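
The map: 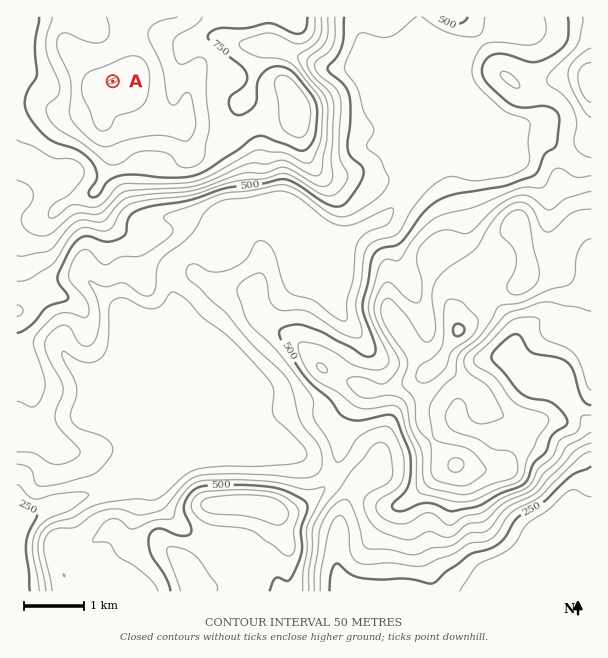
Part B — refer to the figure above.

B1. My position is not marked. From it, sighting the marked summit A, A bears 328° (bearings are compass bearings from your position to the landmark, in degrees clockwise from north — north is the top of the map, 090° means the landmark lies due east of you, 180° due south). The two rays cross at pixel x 177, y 184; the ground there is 700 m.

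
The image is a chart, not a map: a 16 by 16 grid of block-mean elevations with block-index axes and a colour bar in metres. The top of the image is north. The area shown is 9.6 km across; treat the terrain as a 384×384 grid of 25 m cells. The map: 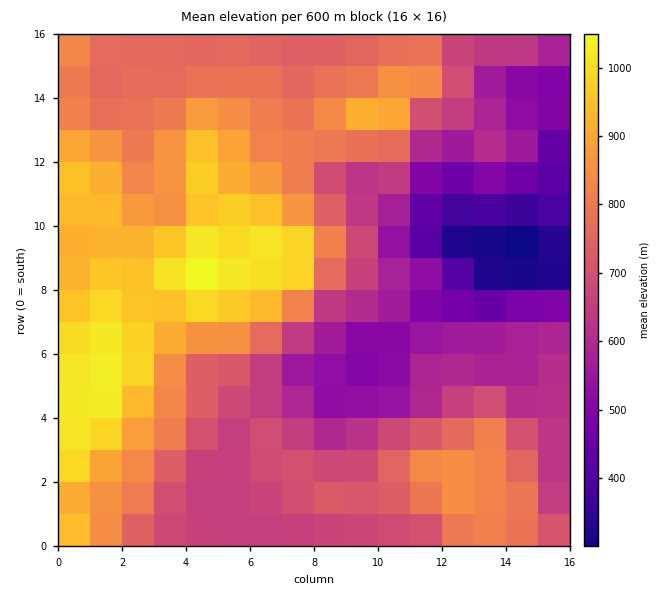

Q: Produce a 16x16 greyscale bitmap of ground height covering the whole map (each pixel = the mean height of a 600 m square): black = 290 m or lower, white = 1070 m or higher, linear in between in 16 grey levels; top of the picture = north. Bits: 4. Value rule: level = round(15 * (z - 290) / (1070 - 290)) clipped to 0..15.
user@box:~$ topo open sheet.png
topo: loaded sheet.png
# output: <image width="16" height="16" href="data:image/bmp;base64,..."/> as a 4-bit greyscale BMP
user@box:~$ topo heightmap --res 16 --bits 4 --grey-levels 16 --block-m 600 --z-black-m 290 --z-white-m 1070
<image width="16" height="16" href="data:image/bmp;base64,Qk32AAAAAAAAAHYAAAAoAAAAEAAAABAAAAABAAQAAAAAAIAAAAATCwAAEwsAABAAAAAAAAAAAAAAABEREQAiIiIAMzMzAERERABVVVUAZmZmAHd3dwCIiIgAmZmZAKqqqgC7u7sAzMzMAN3d3QDu7u4A////ANuYd3d3iKqoy6h3eIiKuqfcuXeIeJu6l+26h4dmiJqH7sqYdlVWeGbu25h1VEZmZu7cu5dURVVm3t3tynZUM0TN3v7tl2UhAczN7u2oUhABzLvd25dTIhLcq9y6h3Q0M8ur3KqpllZTqaq7qrzIdkSpmaqpqruFRKmZmZmZmXd2"/>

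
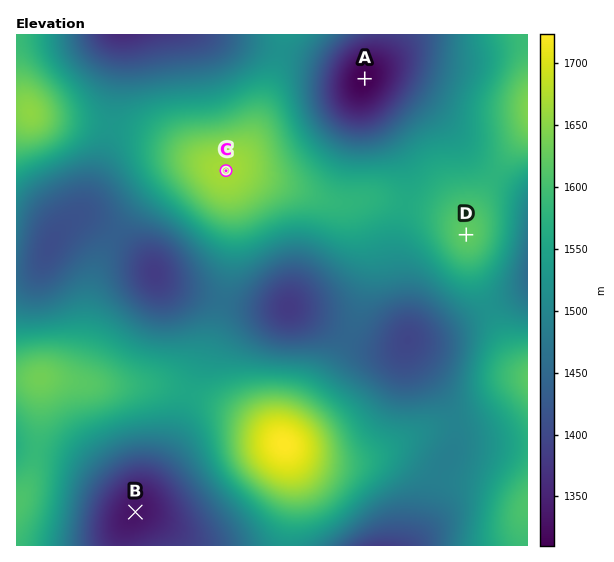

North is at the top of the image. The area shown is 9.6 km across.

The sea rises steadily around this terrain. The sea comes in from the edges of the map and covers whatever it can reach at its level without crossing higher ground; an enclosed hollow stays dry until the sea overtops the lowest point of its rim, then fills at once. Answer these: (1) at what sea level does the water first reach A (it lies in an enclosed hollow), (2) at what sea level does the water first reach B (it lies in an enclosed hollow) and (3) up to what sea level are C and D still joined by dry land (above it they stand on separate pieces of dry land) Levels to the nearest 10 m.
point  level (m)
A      1380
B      1360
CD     1560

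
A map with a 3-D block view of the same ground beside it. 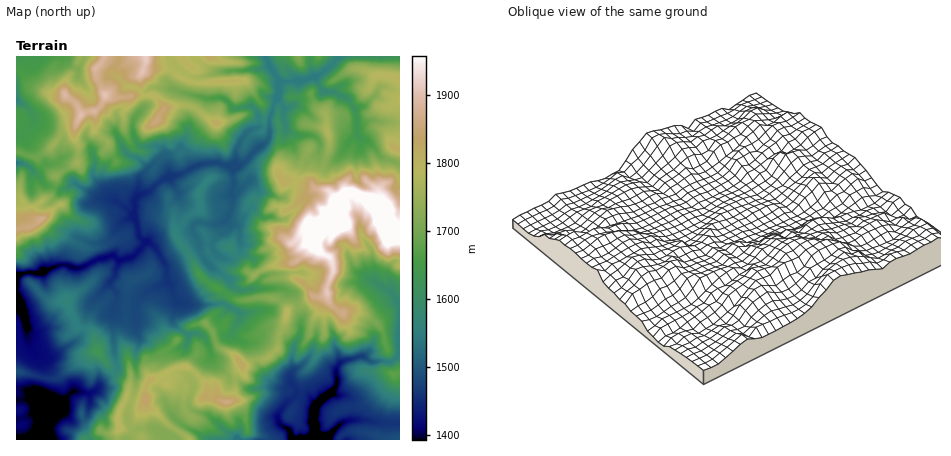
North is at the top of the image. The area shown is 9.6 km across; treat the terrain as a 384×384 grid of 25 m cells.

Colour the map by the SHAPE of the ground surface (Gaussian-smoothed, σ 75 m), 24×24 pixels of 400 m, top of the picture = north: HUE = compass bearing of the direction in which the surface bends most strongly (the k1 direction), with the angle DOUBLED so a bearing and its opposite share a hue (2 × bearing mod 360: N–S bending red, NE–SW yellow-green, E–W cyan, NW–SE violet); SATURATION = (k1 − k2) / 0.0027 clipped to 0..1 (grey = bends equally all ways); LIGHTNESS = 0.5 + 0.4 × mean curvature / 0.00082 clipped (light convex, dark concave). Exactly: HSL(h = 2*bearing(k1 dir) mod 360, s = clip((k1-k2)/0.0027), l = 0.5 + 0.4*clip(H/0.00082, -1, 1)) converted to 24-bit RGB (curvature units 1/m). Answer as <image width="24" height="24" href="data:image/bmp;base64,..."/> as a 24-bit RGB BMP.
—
<image width="24" height="24" href="data:image/bmp;base64,Qk32BgAAAAAAADYAAAAoAAAAGAAAABgAAAABABgAAAAAAMAGAAATCwAAEwsAAAAAAAAAAAAAkKB4WV+EVGiqU7vOr2LmfXLq6MSLTKxweElPVLh0t+k9nRtJUashaxkcx/+QMWqswDtQoS4dBQmVJuNJdrTYhJK1eoSdcXuYi6iAcmmDUn1geDVWG6l2kCKu99vGv1SXecauJ3Kttkxju3AvPBMdbcE1sOluJTI8NzB9w9StBQw/7NrYN6ebd4JAeWFPenFMmohoeGlweG1dOZpsf2ojIlRS98a6OlXN3NGQYzJeR4OW37Hst93z19X23cn3RlTJRXKOqp1ujSWcHHspsEhXhltujmt8nH96jY1JSV2xw4CiTU0yubhAECMfI9tEnSXo6YSXiJy0Z3WMTcWWw5zPkyAarZwHXFQlQmtdjVFln5FlRIm0nzWGh5JqdGSEvp6UmaDWYVuSilWd1ZbQt3l8X9y5DGeDJfzjpMVyoW7SzMTvMp1ySSYrw0x3+NPq1kWbL2IvGFU+0KZ8UHc4GaKetcPjDTTgI+7OknhlemR1Y1w8T6tpzZ/Qotu0EcfhGG2dy3iQxn1NHj8L0IWOJiu4xfvgdCNd04HU9tXjTQDaUpsTg60ygT8OFSwHmSM9E/+mrLRjfFh6nn+yXLVjV8VrtnCMPKVcTCxHY5BRddCZ2gCmWiwKk+xoTVIioWqFUm506aCNDj5t9ljx/yD91uu4orjUDsyzGoqzxDmEjmFiZYNYk8KHV6Vwa0pLf21mYWV1ZZhlUoBFH8vg38/8z3rbSkvCeHVDamKU6I2MIit3xExCgxqM3vHaaX+ofcLRazWdaC9Df7CRnKjBtsCTR15WlHeJb2+LaoSFhZh2emtlY15HIicMnnUN4gChkpv1RHHXVuGcvRjE0XukqfLDb7vOrZvPeFGAhkODgpfai9Xrr4yFo4i1yIm9SH1tn3CTjH95cIJoeGF9bzxvjMRy1vXyThN/eVwEg4kUazceGmGNXOHM/OzPDCcVaFA8b0BGgERAETgAGisIcJ8kRzcQk6sv1aXSTnuipYasqJWdZkx9Tzd/0PvWUhkyPSfD1uT102L7sDfZUNQRLSgR+euNPHXBWTM/YDk6tEM2p+SYXUWFSopuc5C1VctFQm4WcnUtMnA5rWludENrfdOKmDNGkVReNIU+hBxJmoQjqko+13mhlLXFsfrDUgtSqMFYkxqYRc8pz59tNpdMY7SkS4mBl5FUapevgoWsaVunZ0FEaXCpj8OJkFWMXZ+osnGoMyNBnUg7rt3lsIbT3s21yTMkFRNoABbkN1Ww1tn128ns99P4Km50R6Kow93rZGCsX4Rvh0aLenidebyKo2p4aJNNXHhXb1FrPGCnY/W2lnEIlkm81bfb0HC/3/LZEgQvk9mfTb9+Vr+N2UhW97H+aOe5MjAchldjlG5xTWSBhHyYi6x8gluJw7uVaGeIUFiBTJqQvlHstM3xFpZqo6c214mUvX5pPSt4pN66QHO0Tsoqpao1i5cL/wQ5dHgeV2RMiIlnTHZeRH5NpLmKYVGFzKuYWGxcTm9xXppmKwsZ1KYRPJpjT8G0fdvl8MHvUoTx0ZaJLiJ27HfBZxtV9NnXXwtSTPmSozlUYow0Lnw/datvPF42Po88e5Gww6nQUEiVgUiZWT+w3vHaToi0hs1mIEMk2c2OHDDfW3bBrkTZeqoAZ9W8S3Yx4bOCZhC9lNR6qubw7B64QaFtZFJ5p4B3VF0mTD0XNIImKoFgOYex8erajkKDeohGpLAyM3UlTTQnmU8mUykPxZdtTWCT4JTKzeFaOQ9HyfPGYAhm8mw5bF0cS3MuMEpgrXGNm8dyM7mUjVGsCygg19tmjkGTyzdy69WGMVxlVEFvaythz+rij8B7XGxycTZU+d/SHF+KdaQvzeggAAOi+NPwldbTIj9djVWG7/TXvFDIFkgwJUeNWN0pyFBoMVTL3u3AflifMyVoWL16kYdRvU2KYzY/enc4bNdhw6312WechbAtBi0br7Mn9NfqSDrcsfT0ytqnvACR/wC7DdZ9GmScXqI/tkKb1+bHlorNMw5Tyo+icaWnUyuLen3S2eHyvO7hLBEv9N/Vf5nf6XzsDPWfhnozajUWOiYOLSgI2HY9RLvBdORrECVxe6zerfCtSCwGLgcZ2ZyXJZNLoIp1TbqhV5B5R6VWxS1PrCBwbcdJdSlJ4IN5P6NHNi5th6bOcsTecbP7mK751tT3poLYaBNpODoMKkAB0JD7dzPhQa9CtZPahK/TfpFxWG9ca4BJgCkqJraM3oyIUmOPm6xovNiPRESOi65stFOf0Kg7XcQAaagAMAY2wmSs8M7Nek3WBmdDYNgVS/8wd5QUeGQd"/>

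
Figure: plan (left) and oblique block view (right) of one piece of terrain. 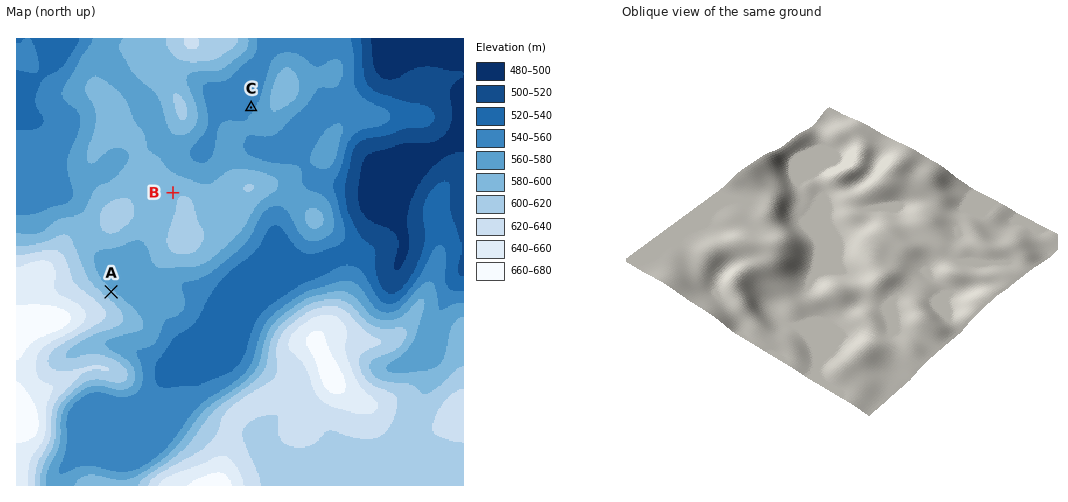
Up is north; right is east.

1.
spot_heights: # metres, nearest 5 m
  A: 585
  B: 595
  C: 555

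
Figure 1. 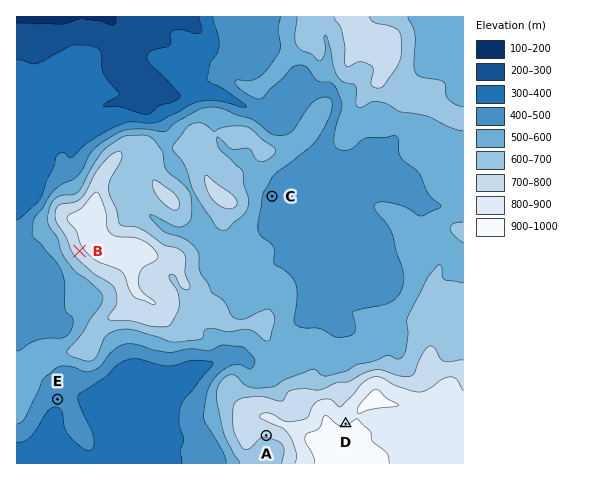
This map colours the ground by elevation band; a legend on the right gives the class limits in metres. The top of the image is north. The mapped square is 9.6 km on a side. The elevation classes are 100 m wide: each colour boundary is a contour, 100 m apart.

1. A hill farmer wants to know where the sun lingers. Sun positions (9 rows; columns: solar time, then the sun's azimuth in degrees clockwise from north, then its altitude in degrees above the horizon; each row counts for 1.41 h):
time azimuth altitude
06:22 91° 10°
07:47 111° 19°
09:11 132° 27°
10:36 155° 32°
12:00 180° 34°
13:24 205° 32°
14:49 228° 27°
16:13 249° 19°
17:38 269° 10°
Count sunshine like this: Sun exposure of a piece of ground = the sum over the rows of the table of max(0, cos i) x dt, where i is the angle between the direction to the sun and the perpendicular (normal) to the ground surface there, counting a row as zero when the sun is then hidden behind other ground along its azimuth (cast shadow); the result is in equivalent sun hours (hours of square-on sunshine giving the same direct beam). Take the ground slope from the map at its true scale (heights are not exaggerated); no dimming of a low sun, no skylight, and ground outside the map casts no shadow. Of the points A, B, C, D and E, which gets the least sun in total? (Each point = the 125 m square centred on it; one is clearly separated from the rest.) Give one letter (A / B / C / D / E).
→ D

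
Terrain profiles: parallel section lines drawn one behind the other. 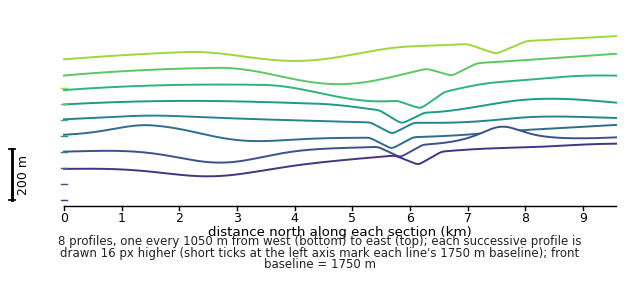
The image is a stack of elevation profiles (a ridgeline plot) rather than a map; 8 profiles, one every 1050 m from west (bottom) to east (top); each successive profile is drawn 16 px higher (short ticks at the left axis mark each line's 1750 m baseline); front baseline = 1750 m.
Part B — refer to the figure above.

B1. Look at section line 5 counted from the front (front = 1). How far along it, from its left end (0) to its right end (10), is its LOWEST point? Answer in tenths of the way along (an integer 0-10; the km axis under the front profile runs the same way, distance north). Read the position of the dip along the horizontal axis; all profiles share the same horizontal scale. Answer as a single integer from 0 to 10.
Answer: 6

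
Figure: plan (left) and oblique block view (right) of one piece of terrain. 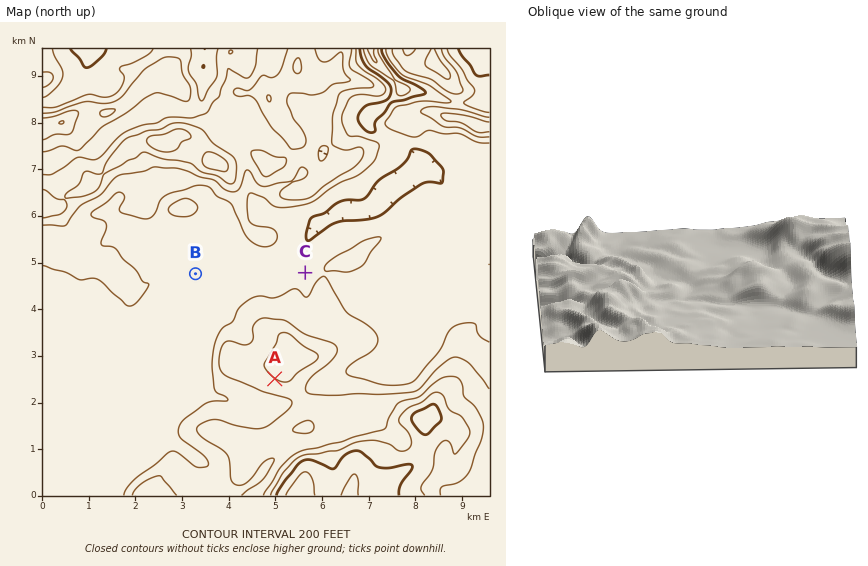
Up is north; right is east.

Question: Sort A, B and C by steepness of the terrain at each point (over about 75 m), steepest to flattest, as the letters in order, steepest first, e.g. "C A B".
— A C B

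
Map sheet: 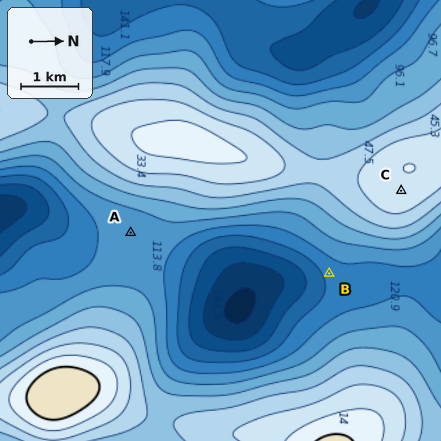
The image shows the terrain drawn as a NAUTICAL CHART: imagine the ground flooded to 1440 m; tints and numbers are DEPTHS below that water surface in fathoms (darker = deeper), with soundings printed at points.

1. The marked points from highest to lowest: C A B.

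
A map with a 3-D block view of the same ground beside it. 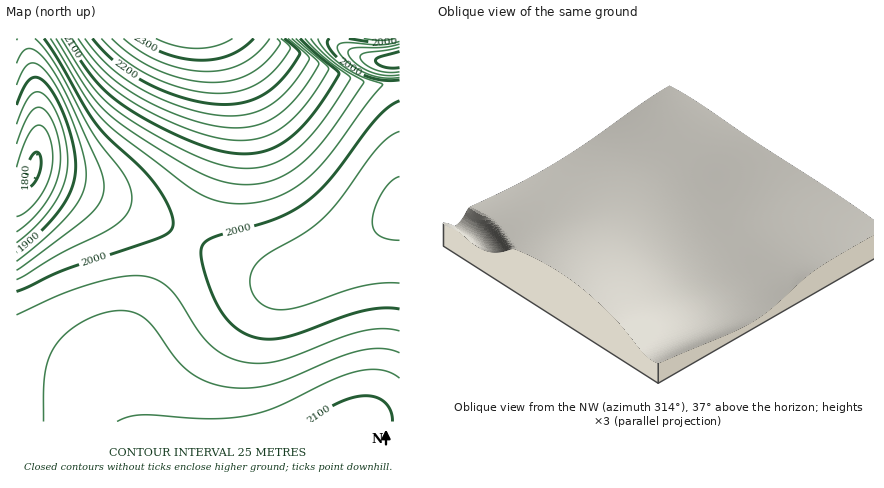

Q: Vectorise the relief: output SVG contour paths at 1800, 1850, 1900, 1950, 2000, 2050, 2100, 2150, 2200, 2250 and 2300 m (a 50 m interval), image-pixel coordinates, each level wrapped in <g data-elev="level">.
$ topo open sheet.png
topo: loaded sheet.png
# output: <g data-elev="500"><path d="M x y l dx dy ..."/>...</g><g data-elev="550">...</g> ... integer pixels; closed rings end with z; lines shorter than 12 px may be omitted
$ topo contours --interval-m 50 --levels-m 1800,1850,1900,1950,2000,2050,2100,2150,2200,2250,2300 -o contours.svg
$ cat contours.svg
<g data-elev="1800"><path d="M26 187l-1-7 3-15 4-10 6-3 3 8-1 13-6 11-4 3z"/></g><g data-elev="1850"><path d="M16 144l8-19 6-13 8-5 6 3 8 11 6 17 3 18-2 18-6 16-9 15-14 16-14 11"/></g><g data-elev="1900"><path d="M16 105l8-17 6-9 8-2 8 6 10 15 10 22 7 24 3 22-4 20-10 20-19 24-27 22"/><path d="M400 68l-16-1-7-3-2-4 5-3 20-6"/></g><g data-elev="1950"><path d="M400 240l-12-1-9-3-5-6-2-8 3-14 7-16 8-10 10-5"/><path d="M400 75l-16 0-16-4-13-9-5-4-2-6 1-2 5-2 30-1 16-3"/><path d="M16 63l6-11 8-4 8 5 12 12 16 29 31 68 5 14 2 10-3 14-11 14-74 56"/></g><g data-elev="2000"><path d="M400 309l-18-1-22 3-60 22-18 5-14 1-14-2-10-4-8-5-15-18-14-28-4-18-2-12 2-8 8-6 63-19 18-8 16-10 24-23 46-61 10-10 12-6"/><path d="M400 80l-12 1-12-2-22-9-12-8-10-10-5-8 3-6"/><path d="M44 38l14 21 26 47 12 18 14 15 33 31 15 18 12 22 3 14-3 8-10 6-94 31-50 22"/><path d="M349 38l31 4 20-3"/></g><g data-elev="2050"><path d="M400 353l-18-4-20 1-24 7-46 20-20 7-22 4-22-1-22-6-18-11-14-13-22-31-10-10-14-5-18 1-18 5-16 9-13 10-10 12-5 12-3 16-1 46"/><path d="M56 38l34 56 12 14 16 13 40 27 42 25 24 9 22 3 16-2 14-4 14-7 14-10 24-27 36-53-3-2-17-10-14-10-11-12-8-10"/></g><g data-elev="2100"><path d="M392 422l-2-11-5-9-9-5-10-1-13 2-14 4-15 8-16 12"/><path d="M67 38l17 28 14 17 14 13 18 14 32 18 34 15 26 8 22 3 14-1 12-3 12-6 10-8 22-24 24-37 1-1-2-4-37-32"/></g><g data-elev="2150"><path d="M78 38l14 20 14 14 16 13 18 13 26 12 26 10 22 6 22 2 22-3 18-9 18-16 18-24 6-10 1-4-27-24"/></g><g data-elev="2200"><path d="M92 38l26 26 14 11 18 10 18 8 20 6 20 4 16 2 18-2 14-5 14-8 12-11 18-25-4-6-12-10"/></g><g data-elev="2250"><path d="M112 38l22 19 24 13 28 9 26 3 24-3 20-9 12-10 10-13 2-5-3-4"/></g><g data-elev="2300"><path d="M137 38l15 9 16 7 16 5 18 1 14-1 14-4 12-7 12-10"/></g>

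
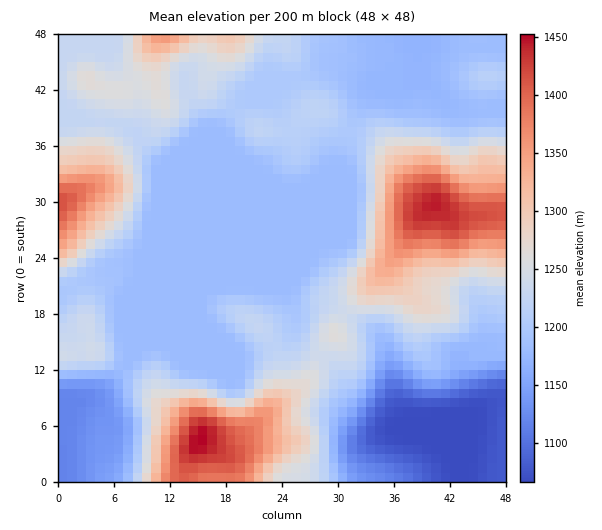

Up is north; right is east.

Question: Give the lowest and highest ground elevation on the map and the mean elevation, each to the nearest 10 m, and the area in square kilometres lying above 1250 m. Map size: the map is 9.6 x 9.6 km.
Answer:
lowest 1070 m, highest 1450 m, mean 1220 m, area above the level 24.4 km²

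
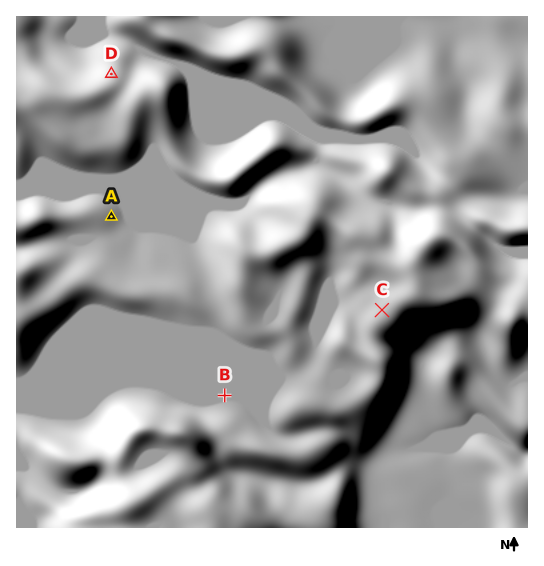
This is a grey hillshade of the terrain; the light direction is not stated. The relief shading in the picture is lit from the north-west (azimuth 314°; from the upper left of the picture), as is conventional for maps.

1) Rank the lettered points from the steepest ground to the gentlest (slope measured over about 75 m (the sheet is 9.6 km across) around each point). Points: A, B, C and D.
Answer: D C A B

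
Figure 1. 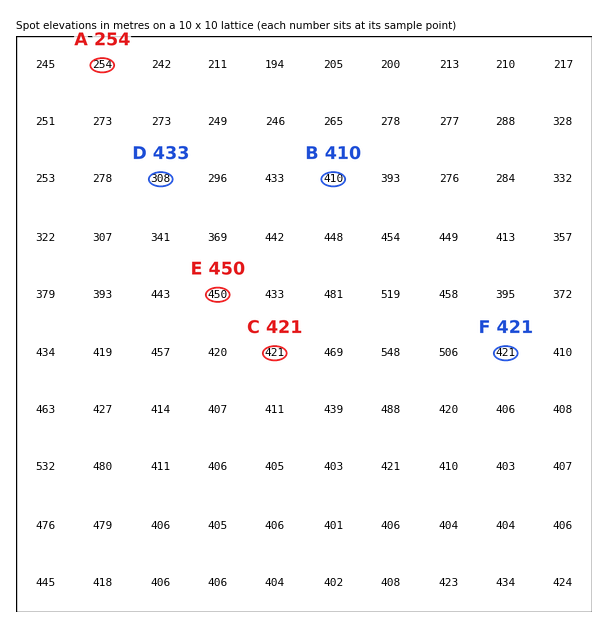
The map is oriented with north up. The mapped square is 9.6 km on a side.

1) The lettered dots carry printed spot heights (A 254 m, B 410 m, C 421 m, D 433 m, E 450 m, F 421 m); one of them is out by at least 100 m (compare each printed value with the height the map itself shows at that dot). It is D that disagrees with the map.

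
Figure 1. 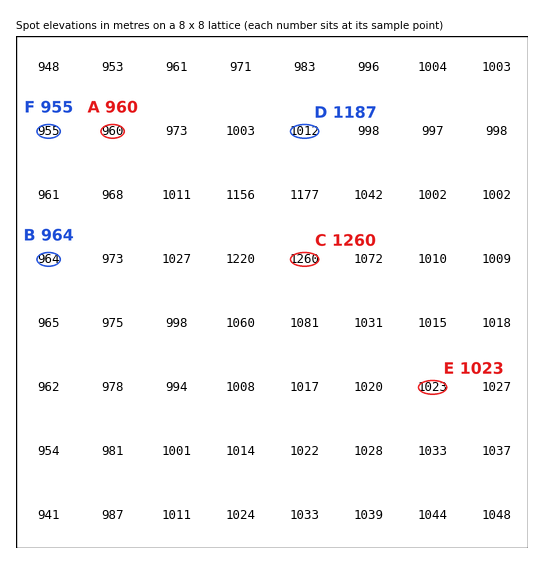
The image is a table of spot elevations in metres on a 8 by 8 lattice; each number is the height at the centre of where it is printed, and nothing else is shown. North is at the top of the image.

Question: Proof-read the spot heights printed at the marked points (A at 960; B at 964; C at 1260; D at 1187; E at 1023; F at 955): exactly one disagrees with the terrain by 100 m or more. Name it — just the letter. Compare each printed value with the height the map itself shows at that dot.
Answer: D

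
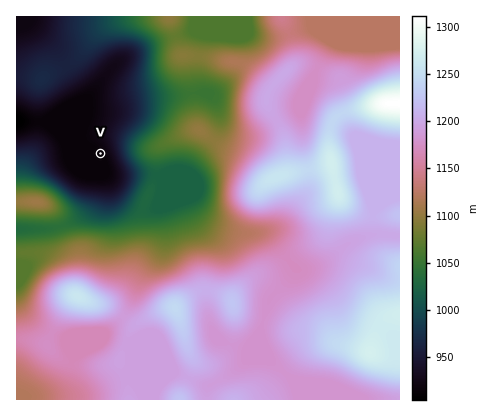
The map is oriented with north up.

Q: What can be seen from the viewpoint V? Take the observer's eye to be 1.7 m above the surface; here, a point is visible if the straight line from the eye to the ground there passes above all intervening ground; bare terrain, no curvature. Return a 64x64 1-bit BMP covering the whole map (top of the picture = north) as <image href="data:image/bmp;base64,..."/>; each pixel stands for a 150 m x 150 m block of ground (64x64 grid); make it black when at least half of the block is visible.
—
<image width="64" height="64" href="data:image/bmp;base64,Qk0+AgAAAAAAAD4AAAAoAAAAQAAAAEAAAAABAAEAAAAAAAACAAATCwAAEwsAAAIAAAAAAAAA////AAAAAAAAAAAAAAAAAAAAAAAAAAAAAAAAAAAAAAAAAAAAAAAAAAAAAAAAAAAAAAAAAAAAAAAAAAAAAAAAAAAAAAAAAAAAAAAAAAAAAAAAAAAAAAAAAAAAAAAAAAAAAAAAAAAAAAAAAAAAAAAAAAAAAAAAAAAAAAAAAAAAAAAAAAAAAAAAAAAAAcAAAAAAAA+B4AAAAAAAP4DwAAAAAAf/gPwAAAAAB/+AfAAAAAAB/4AAAAAAAAADwAAAAAAAAAHgAAAAAAAAAfAAAAAAAAAB+AAAAAAAAP/8AAAAAAAAf/wAAAAAAAA/+AAAAAAAAD/wAAAAAAAAH+AAAAAAAAD/8AAAAAAAA//wAAAAAAAP//gAAAAAAD//+AAAAAAAf//8AAAAAAB///wAAAAAAH///AAAAAAAf//4AAAAAAA///gAAAAAAD//+AAAAAAAH//4AAAAAAAf//AAAAAAAA//4AAAAAAAD+AAAAAAAAAPwAAAAAAAAA+AAAAAAAAAHwAAAAAAAAA/AAAAAAAAAP8AAAAAAAAAv4AAAAAAAAAfwAAAAAAAAA/gAAAAAAAAA+AAAAAAAAAA8AHgAAAAAAB4AeAAAAAAADgBwAAAAAAAHAGAAAAAAAAMAYAAAAAAAA4BgAAAAAAAB4eAAAAAAAAD/8AAAAAAAAH/wAAAAAAAAA8AAAAAAA=="/>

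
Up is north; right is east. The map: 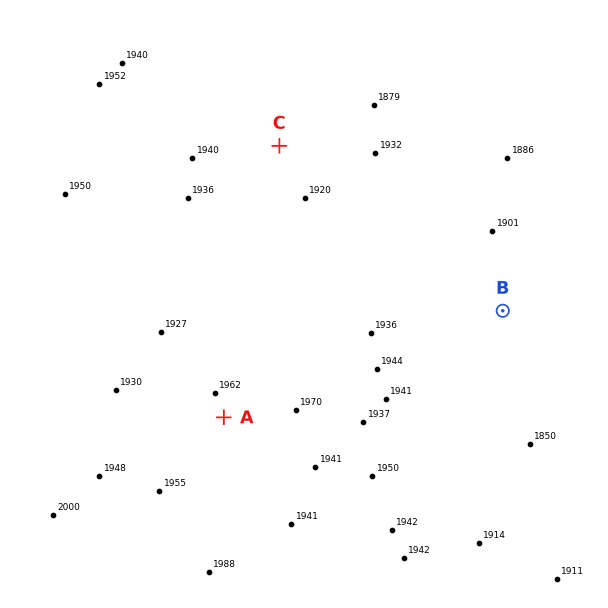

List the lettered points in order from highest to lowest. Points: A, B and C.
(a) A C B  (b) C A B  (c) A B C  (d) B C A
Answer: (a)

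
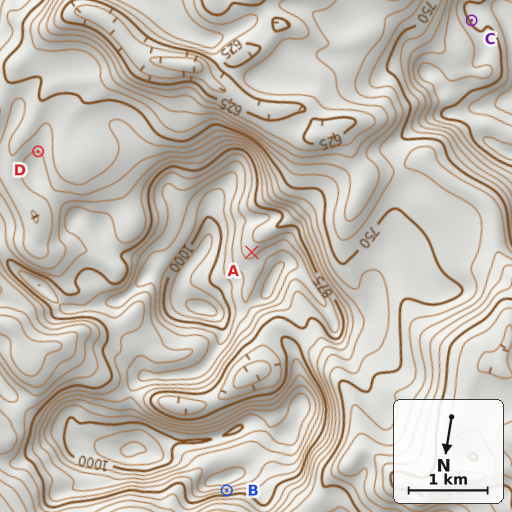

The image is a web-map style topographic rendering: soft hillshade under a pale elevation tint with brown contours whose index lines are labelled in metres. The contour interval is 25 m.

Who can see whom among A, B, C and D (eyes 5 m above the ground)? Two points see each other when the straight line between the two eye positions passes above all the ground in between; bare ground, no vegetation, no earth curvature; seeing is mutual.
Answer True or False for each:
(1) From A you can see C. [True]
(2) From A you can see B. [False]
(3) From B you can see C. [False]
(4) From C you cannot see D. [False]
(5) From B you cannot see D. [True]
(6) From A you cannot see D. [True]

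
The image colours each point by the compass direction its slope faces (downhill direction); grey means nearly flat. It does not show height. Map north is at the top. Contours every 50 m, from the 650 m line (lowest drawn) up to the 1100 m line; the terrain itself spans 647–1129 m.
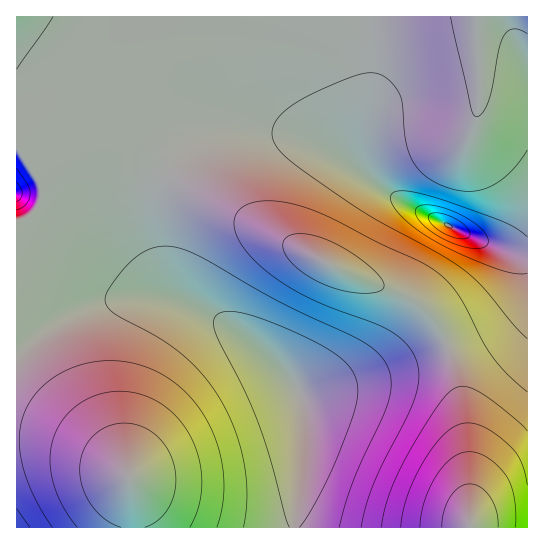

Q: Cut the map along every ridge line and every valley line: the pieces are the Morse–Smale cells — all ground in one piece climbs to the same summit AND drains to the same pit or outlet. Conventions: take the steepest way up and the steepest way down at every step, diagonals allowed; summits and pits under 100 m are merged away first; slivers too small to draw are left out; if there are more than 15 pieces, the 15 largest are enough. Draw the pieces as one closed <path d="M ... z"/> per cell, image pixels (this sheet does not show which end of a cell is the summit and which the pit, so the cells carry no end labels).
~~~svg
<path d="M527 16l-158 1 2 77-10 48 0 17 6 14 8 10-20-18-33-20-37-13-26-4-28 1-18 6-23 13-13 13-8 12 66 40 64 36 48 24 63 26 21 18 18 34 12 44 7 55 2 78 58-1z"/><path d="M17 109l-1 37 20 29 4 8 1 12-6 16-9 8-10 3 0 216 22 2 28 7 33 12 28 16 5 19 2 34 160 0 11-86 0-25-4-22-10-17-33-31-33-24-46-26-7-8-13-34-4-26 4-32 10-23-27-17-44-21-48-17z"/><path d="M170 173l-6 9-5 15-4 32 4 26 13 34 7 8 46 26 33 24 33 31 10 17 4 22 0 25-10 85 174 1 0-57-8-76-12-44-18-34-21-18-63-26-48-24z"/><path d="M369 16l-352 0-1 93 82 27 44 21 27 16 8-12 22-20 26-10 34-3 26 4 37 13 21 12 27 20-9-18 0-17 10-48z"/><path d="M29 439l-13 0 1 89 116-1-1-33-5-19-9-7-32-15-29-9z"/><path d="M17 147l-1 74 3 0 16-10 5-9 1-13-5-14z"/>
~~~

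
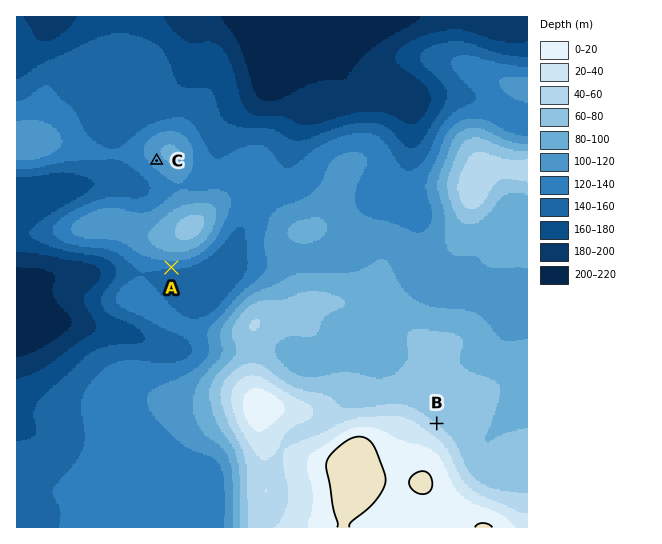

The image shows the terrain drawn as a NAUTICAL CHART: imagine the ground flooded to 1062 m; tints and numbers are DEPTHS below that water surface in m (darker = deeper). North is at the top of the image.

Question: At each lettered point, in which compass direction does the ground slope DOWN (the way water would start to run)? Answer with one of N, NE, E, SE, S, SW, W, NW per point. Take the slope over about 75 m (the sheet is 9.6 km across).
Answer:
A S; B NE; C SW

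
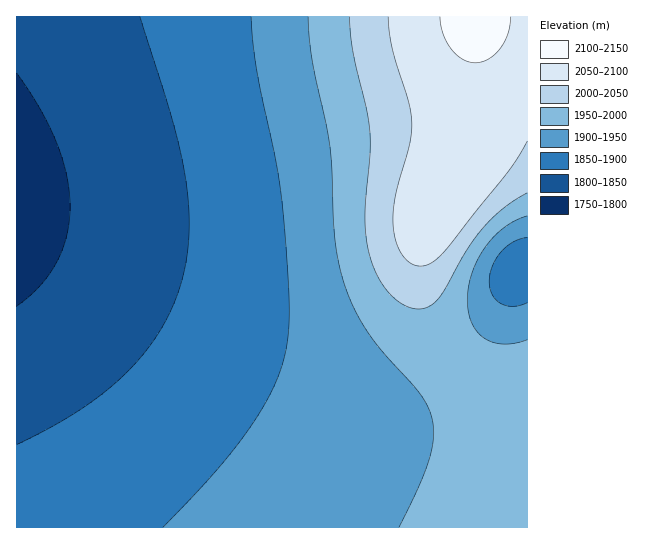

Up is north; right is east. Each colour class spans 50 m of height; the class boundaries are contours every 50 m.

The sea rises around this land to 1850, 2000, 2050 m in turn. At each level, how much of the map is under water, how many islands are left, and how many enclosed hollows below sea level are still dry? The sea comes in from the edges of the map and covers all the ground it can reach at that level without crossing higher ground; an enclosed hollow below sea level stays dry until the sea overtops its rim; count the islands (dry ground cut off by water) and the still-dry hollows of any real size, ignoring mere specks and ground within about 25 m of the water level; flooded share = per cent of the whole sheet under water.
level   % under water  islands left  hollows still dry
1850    23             0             0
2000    85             0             0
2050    90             0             0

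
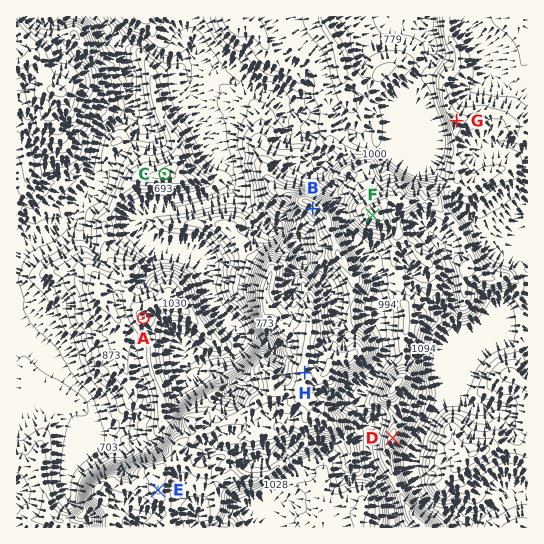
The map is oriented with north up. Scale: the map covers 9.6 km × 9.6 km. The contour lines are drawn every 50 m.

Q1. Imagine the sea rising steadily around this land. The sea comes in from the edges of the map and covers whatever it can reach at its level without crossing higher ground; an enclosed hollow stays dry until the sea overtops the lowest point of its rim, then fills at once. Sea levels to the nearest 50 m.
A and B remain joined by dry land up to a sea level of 1000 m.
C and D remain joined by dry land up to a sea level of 800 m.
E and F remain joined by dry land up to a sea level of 1100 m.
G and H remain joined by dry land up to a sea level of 950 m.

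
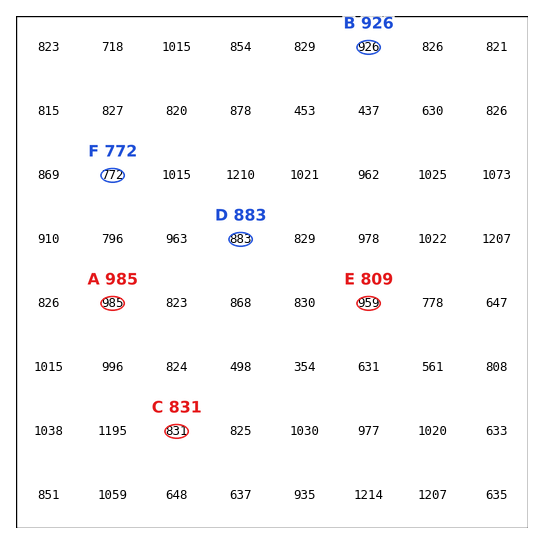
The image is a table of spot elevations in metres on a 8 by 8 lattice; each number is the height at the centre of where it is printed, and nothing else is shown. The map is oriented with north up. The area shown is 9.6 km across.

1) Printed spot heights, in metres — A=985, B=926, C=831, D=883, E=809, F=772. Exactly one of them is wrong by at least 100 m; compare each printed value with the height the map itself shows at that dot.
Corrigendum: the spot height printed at E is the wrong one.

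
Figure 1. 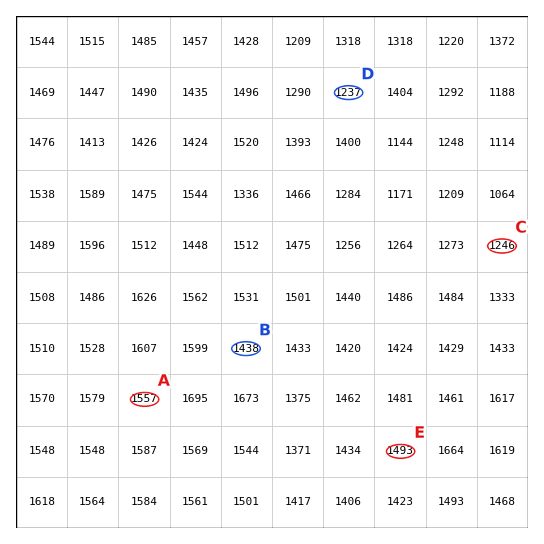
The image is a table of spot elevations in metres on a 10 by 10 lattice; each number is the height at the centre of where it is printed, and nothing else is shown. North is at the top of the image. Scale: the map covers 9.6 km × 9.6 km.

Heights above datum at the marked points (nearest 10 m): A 1560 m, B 1440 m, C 1250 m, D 1240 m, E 1490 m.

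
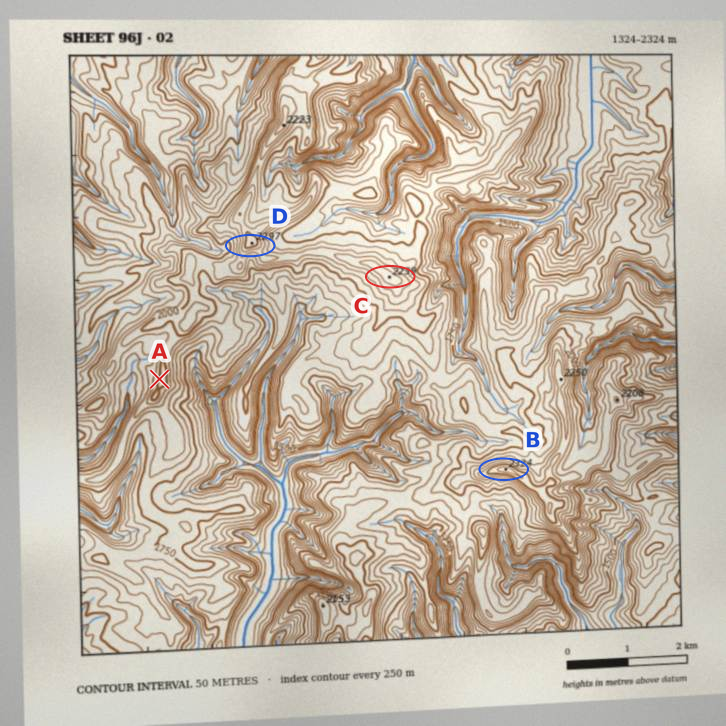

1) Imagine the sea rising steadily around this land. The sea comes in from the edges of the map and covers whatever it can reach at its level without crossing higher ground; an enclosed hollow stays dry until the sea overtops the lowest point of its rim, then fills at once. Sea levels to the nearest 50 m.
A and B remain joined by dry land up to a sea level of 1900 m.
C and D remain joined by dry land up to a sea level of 2100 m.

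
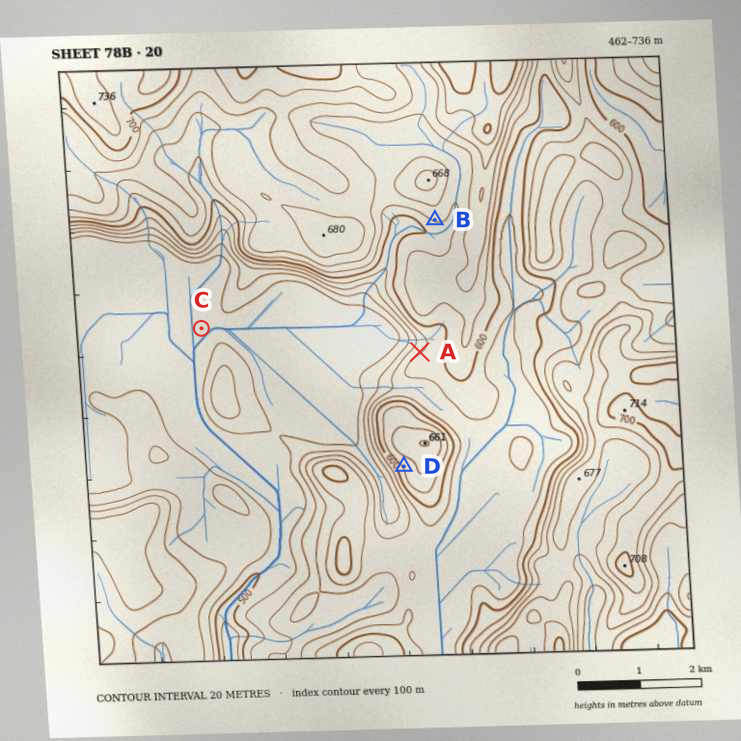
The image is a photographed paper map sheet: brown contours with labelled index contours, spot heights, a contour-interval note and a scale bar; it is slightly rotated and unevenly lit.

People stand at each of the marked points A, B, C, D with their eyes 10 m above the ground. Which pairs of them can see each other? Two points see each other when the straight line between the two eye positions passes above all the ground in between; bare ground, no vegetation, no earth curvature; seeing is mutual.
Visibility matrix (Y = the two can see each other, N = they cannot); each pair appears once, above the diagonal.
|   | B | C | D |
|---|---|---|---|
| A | N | Y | N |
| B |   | N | N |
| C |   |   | Y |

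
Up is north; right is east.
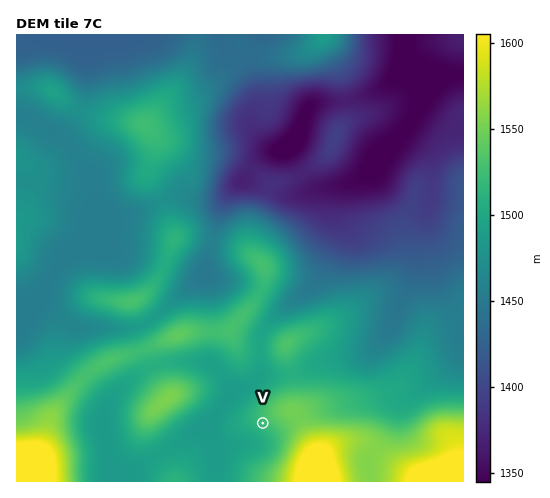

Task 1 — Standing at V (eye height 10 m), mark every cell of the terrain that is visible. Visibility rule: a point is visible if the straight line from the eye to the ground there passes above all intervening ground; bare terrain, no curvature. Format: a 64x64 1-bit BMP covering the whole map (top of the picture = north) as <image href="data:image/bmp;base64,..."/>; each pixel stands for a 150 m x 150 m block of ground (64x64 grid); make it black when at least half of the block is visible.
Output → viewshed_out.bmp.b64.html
<image width="64" height="64" href="data:image/bmp;base64,Qk0+AgAAAAAAAD4AAAAoAAAAQAAAAEAAAAABAAEAAAAAAAACAAATCwAAEwsAAAIAAAAAAAAA////AAAAAAAf/wP//8AAAB//h///wAAAP//////AAAA/8H///8AAAD/gP///4AAAP8A////gAAAfgD///+AAAA8AH///4AAABgAf//8AAAAEAB///gAAAAAAD/+IAAAAAAAH/wAAAAAAAAP/AAAAAAAAAf+AAAAAAAAA/4AAAAAAAAB/wAAAAAAAAP/AAAAAAAAH/+AAAAAAAD///AAAAAAAD//+AAAAAAAD/+AAAAAAAAD/4AAAAAAAAAHwAAAAAAAAAPAAAAAAAAAAcAAAAAAAAAAwAAAAAAAAABgAAAAAAAAAGAAAAAAAAAAcAAAAAAAAADwAAAAAAAAAPAAAAAAAAABgAAAAAAAAAAAAAAAAAAAAAAAAAAAAAAAAAAAAAAAAAAAAAAAAAAAAAAAAAAAAAAAAAAAAAAAAAAAAAAAAAAAAAAAAAAAAAAAAAAAAAAAAAAAAAAAAAAAAAAAAAAAAAAAAAAAAAAAAAAAAAAAAAAAAAAAAAAAAAAAAAAAAAAAAAAAAAAAAAAAAAAAAAAAAAAAAAAAAAABgAAAAAAAAAAAAAAAAAAAAAAAAAAAAAAAAAAAAAAAAAAAAAAAAAAAAAAAAAAAAAAAAAAAAAAAAAAAAAAAAAAAAAAAAAAAAAAAAAAAAAAAAAAAAAAAAAAAAAAAAYAAAAAAAAABwAAAAAAAAADAAAA=="/>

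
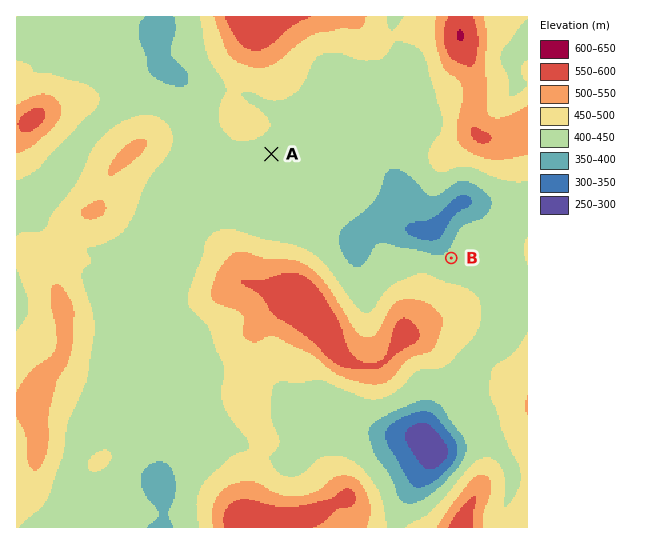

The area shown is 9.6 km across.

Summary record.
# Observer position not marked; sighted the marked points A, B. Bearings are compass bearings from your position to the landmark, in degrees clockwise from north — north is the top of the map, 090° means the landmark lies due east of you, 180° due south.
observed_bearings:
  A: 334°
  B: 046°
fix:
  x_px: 363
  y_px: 343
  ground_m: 510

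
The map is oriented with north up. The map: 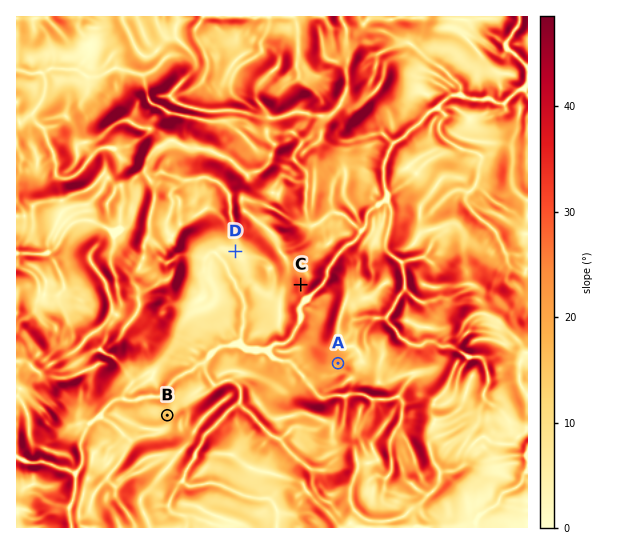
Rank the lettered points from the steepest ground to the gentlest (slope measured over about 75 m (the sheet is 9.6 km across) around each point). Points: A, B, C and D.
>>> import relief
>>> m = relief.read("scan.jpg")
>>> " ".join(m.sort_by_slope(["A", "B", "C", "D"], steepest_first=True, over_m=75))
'C A B D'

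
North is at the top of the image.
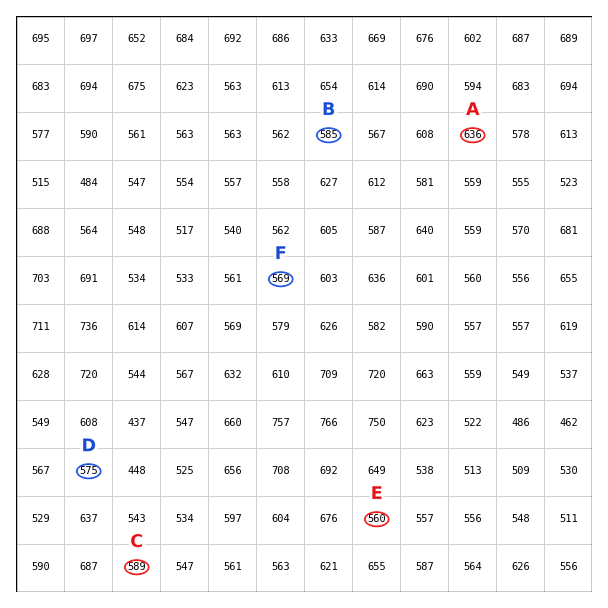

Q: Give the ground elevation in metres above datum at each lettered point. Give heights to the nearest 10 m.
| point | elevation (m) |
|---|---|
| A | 640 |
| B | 580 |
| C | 590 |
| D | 580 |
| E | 560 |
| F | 570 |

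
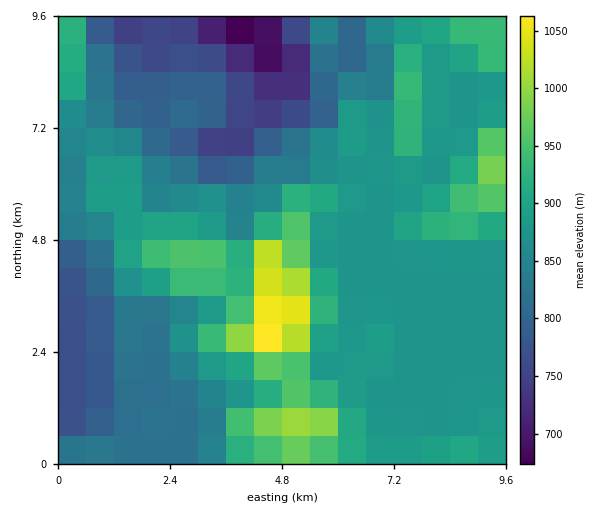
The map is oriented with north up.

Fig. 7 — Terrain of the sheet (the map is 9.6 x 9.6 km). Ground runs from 670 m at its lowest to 1080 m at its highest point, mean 860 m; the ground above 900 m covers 22.4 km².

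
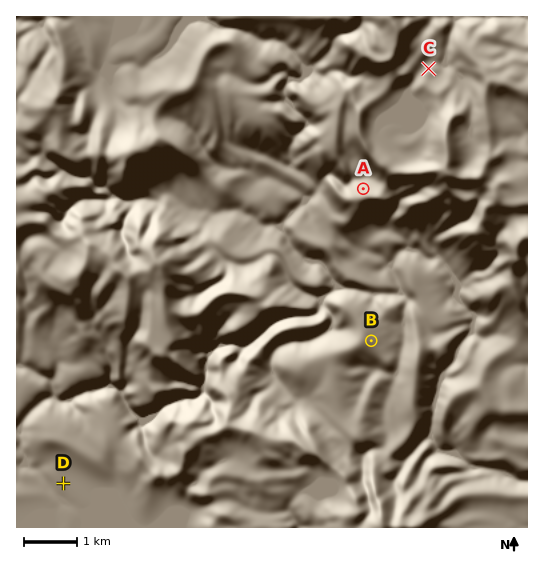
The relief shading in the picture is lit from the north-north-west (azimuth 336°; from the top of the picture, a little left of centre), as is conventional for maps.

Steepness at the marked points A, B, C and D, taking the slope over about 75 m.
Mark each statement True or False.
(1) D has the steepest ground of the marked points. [False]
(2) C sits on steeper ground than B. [False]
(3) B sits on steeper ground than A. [False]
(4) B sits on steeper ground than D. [True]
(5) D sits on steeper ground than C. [False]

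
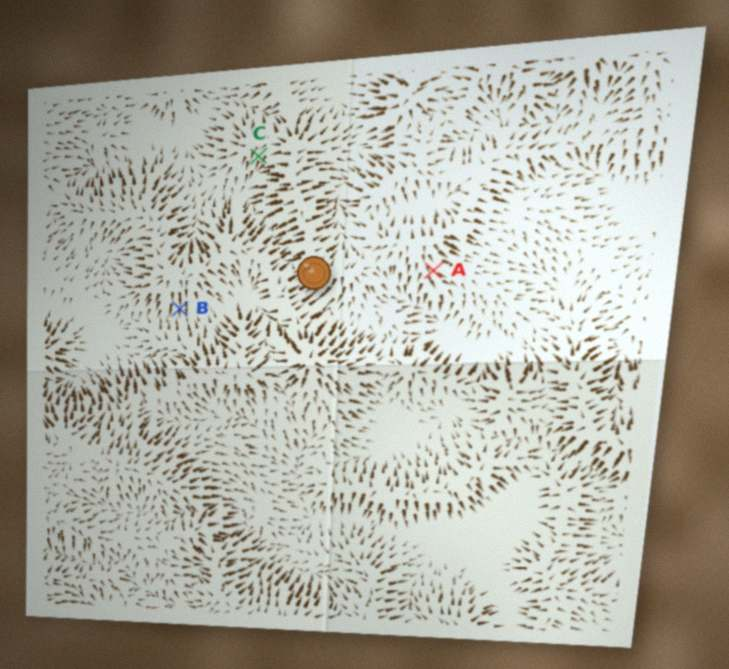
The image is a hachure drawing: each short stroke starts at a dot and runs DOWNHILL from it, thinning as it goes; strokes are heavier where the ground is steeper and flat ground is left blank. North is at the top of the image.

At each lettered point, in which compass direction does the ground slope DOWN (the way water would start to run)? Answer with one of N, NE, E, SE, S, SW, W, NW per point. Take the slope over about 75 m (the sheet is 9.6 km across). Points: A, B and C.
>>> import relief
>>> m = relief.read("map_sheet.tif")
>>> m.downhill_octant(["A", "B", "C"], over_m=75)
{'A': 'SE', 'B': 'S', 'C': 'S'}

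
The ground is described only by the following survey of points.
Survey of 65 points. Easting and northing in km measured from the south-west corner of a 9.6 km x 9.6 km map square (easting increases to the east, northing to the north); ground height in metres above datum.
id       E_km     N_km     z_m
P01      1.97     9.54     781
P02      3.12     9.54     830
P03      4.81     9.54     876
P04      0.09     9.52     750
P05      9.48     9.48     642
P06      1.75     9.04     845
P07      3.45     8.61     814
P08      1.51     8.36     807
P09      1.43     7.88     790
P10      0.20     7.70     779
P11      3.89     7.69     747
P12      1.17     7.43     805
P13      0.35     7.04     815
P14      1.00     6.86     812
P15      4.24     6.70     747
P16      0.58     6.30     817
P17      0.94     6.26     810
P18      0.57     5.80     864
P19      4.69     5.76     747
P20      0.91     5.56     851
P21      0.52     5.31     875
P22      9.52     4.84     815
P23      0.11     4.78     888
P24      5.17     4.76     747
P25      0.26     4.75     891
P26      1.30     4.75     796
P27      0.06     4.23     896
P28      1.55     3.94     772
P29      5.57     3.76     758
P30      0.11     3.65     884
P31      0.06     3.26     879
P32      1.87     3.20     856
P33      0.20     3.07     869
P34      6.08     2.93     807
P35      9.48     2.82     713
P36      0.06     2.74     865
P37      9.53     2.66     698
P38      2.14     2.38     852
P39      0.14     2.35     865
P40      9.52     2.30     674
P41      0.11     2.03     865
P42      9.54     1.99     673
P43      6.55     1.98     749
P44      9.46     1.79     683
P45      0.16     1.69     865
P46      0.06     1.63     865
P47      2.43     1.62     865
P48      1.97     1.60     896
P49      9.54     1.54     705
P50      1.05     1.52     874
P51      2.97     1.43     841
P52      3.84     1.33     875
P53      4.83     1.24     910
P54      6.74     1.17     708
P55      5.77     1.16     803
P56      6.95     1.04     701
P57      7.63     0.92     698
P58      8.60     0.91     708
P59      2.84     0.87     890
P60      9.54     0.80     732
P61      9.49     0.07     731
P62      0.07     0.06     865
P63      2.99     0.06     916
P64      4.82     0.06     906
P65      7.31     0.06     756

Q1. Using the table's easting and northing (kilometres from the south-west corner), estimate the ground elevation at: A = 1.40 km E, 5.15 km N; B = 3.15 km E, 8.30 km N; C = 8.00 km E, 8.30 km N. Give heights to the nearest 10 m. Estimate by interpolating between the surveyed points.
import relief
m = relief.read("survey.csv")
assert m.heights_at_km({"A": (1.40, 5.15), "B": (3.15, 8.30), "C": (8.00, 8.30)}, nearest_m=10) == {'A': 790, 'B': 810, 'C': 660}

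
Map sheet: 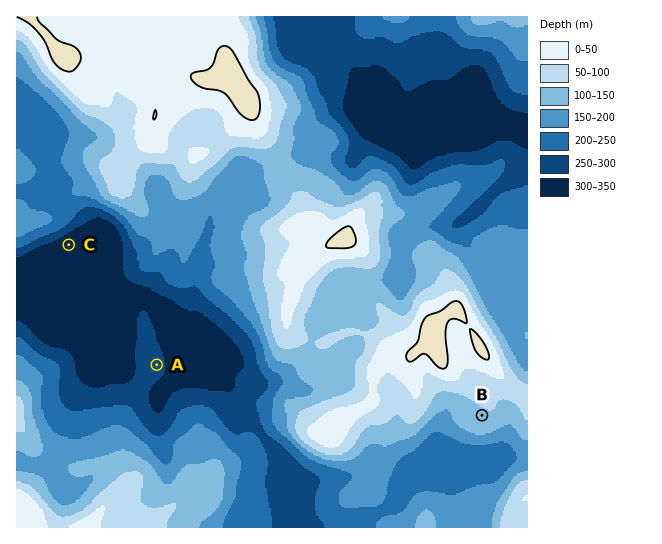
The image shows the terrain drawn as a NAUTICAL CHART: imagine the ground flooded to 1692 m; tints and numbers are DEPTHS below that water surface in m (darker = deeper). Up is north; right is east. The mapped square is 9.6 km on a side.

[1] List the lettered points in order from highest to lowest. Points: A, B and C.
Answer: B A C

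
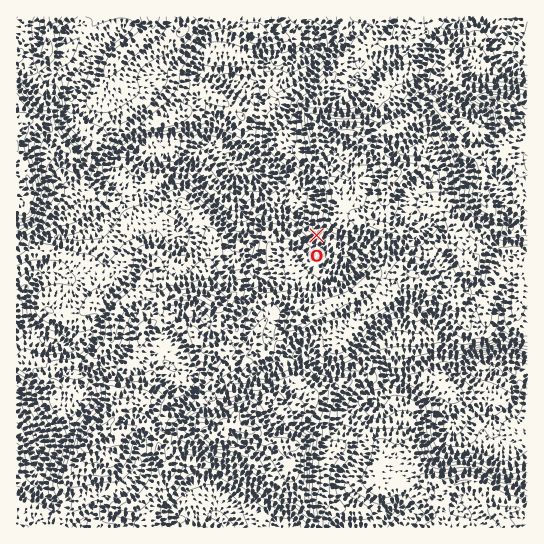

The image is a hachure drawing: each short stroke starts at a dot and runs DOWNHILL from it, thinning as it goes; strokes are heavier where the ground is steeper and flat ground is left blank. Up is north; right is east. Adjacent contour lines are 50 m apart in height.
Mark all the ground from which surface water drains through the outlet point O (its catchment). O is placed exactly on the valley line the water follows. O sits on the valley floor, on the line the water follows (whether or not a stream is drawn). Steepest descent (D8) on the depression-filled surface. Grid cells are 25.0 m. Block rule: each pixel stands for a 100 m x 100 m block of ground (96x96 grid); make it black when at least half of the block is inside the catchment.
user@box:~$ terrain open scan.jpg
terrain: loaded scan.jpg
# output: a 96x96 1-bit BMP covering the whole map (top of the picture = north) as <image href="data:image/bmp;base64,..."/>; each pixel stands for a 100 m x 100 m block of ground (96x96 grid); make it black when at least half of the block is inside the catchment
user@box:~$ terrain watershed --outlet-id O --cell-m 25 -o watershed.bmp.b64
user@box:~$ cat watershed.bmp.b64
<image width="96" height="96" href="data:image/bmp;base64,Qk2+BAAAAAAAAD4AAAAoAAAAYAAAAGAAAAABAAEAAAAAAIAEAAATCwAAEwsAAAIAAAAAAAAA////AAAAAAAAAAAAAAAAAAAAAAAAAAAAAAAAAAAAAAAAAAAAAAAAAAAAAAAAAAAAAAAAAAAAAAAAAAAAAAAAAAAAAAAAAAAAAAAAAAAAAAAAAAAAAAAAAAAAAAAAAAAAAAAAAAAAAAAAAAAAAAAAAAAAAAAAAAAAAAAAAAAAAAAAAAAAAAAAAAAAAAAAAAAAAAAAAAAAAAAAAAAAAAAAAAAAAAAAAAAAAAAAAAAAAAAAAAAAAAAAAAAAAAAAAAAAAAAAAAAAAAAAAAAAAAAAAAAAAAAAAAAAAAAAAAAAAAAAAAAAAAAAAAAAAAAAAAAAAAAAAAAAAAAAAAAAAAAAAAAAAAAAAAAAAAAAAAAAAAAAAAAAAAAAAAAAAAAAAAAAAAAAAAAAAAAAAAAAAAAAAAAAAAAAAAAAAAAAAAAAAAAAAAAAAAAAAAAAAAAAAAAAAAAAAAAAAAAAAAAAAAAAAAAAAAAAAAAAAAAAAAAAAAAAAAAAAAAAAAAAAAAAAAAAAAAAAAAAAAAAAAAAAAAAAAAAAAAAAAAAAAAAAAAAAAAAAAAAAAAAAAAAAAAAAAAAAAAAAAAAAAAAAAAAAAAAAAAAAAAAAAAAAAAAAAAAAAAAAAAAAAAAAAAAAAAAAAAAAAAAAAAAAAAAAAAAAAAGAAAAAAAAAAAAAAAHgAAAAAAAAAAAAAAP4AAAAAAAAAAAAAAH/AAAAAAAAAAAAAAH/wAAAAAAAAAAAAAH/4AAAAAAAAAAAAAH/8AAAAAAAAAAAAAP//4AAAAAAAAAAAAP///wAAAAAAAAAAAP///4AAAAAAAAAAAH///4GAAAAAAAAAAD///8GAAAAAAAAAAB///8OAAAAAAAAAAA////+AAAAAAAAAAAf////AAAAAAAAAAAf////wAAAAAAAAAAP////8AAAAAAAAAAH8f//8AAAAAAAAAADwf//8AAAAAAAAAABgf//4AAAAAAAAAAAAf//wAAAAAAAAAAAAf//gAAAAAAAAAAAAf//gAAAAAAAAAAAAP//gAAAAAAAAAAAAP//gAAAAAAAAAAAAP//wAAAAAAAAAAAAH//wAAAAAAAAAAAAP//wAAAAAAAAAAAAf//wAAAAAAAAAAAA///gAAAAAAAAAAAA///gAAAAAAAAAAAB//8AAAAAAAAAAAAD//4AAAAAAAAAAAAH//4AAAAAAAAAAAAD//wAAAAAAAAAAAAAB/wAAAAAAAAAAAAAA/gAAAAAAAAAAAAAAfAAAAAAAAAAAAAAAGAAAAAAAAAAAAAAAAAAAAAAAAAAAAAAAAAAAAAAAAAAAAAAAAAAAAAAAAAAAAAAAAAAAAAAAAAAAAAAAAAAAAAAAAAAAAAAAAAAAAAAAAAAAAAAAAAAAAAAAAAAAAAAAAAAAAAAAAAAAAAAAAAAAAAAAAAAAAAAAAAAAAAAAAAAAAAAAAAAAAAAAAAAAAAAAAAAAAAAAAAAAAAAAAAAAAAAAAAAAAAAAAAAAAAAAAAAAAAAAAAAAAAAAAAAAAAAAAAAAAAAAAAAAAAAAAAAA="/>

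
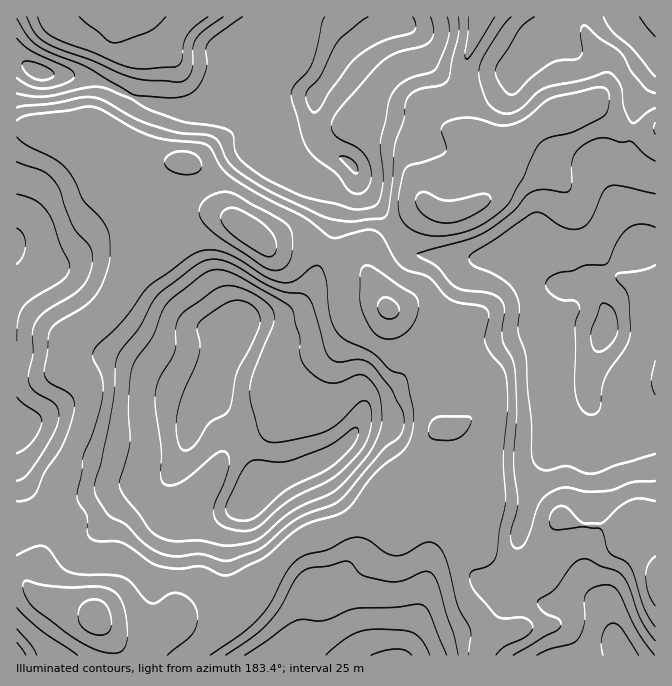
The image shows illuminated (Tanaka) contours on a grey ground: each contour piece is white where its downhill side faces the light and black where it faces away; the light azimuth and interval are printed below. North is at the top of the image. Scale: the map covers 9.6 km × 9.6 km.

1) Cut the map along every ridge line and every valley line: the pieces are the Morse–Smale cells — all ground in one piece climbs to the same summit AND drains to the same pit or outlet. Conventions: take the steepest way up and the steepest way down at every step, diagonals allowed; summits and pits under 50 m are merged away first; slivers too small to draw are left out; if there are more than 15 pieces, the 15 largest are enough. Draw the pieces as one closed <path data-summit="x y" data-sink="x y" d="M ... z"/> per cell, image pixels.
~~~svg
<path data-summit="255 492" data-sink="97 618" d="M328 251l-3 0-2 4-15 38-14 16-42 10-15 0-9 8-15 40-4 18-16 28-7 32-7 15-9 11-18 2-25-5-19-7-31-7-6 1-5 18-8 15-4 32-6 20-12 25-8 10 0 10 9 11 20 8 33 9 25 26 10 7 19 2 15-10 18-19 37 2 21-8 18-16 23-33 19-20 15-8 30-8 25-12 33 8 30-3 22 13 17-3 11-7 3-14 0-32-3-10-10-13-10-20-7-7 14-5 11-10 2-13-9-17-6-28-10-28-6-6-12-2-11-5-36-5-14-27-10-13z"/><path data-summit="605 328" data-sink="97 618" d="M594 104l-37 10-43 25-24 5-4 4-3 14 1 35-4 6-25 10-15 0-15-7-47 33-5 6-5 10 0 17 20 37 20 2 39 10 7 9 15 53 9 17 0 10-13 13-14 5 7 7 10 20 10 13 3 10 0 32-2 2 2 35 13 14 11 7 13-24 1-14 7-15 3-23 7-20 15-20 5-14 18-12 12-13 4-12 10 10 17 7 7 1 32-1 0-288-26 1-5-2z"/><path data-summit="315 97" data-sink="97 618" d="M480 16l-203 0-28 12-21 15 3 20 0 35 14 8 16 16 15 21 8 17 13 11 21-22 7-1 25 15 6 9-2 11-16 22-4 23-8 20 1 3 31 15 9 7 1-18 5-10 45-36 10-3 12 7 15 0 19-7 9-6 1-3-1-35 5-17-13-7-17-5-9-10-8-20 11 0 11-11 1-27 15-42z"/><path data-summit="255 492" data-sink="249 230" d="M212 213l-22 1-21 10-65 89-35 27-5 15 2 13 16 11 7 11-1 22-16 42 36 7 34 10 10 2 18-2 9-11 7-15 7-32 16-28 4-18 15-40 9-8 15 0 38-8 18-18 17-44-27-6-31 1-28-21-14-7z"/><path data-summit="17 243" data-sink="249 230" d="M27 128l-11 0 0 292 21 16 35 17 16-41 1-22-7-11-16-11-2-13 5-15 35-27 65-89 11-6 19-5 13 0 17 4-16-15-15-30-9-9-5-2-17 2-17 5-8 5-12 0-25-20-18-2-13-12-17-6z"/><path data-summit="397 655" data-sink="97 618" d="M370 516l-5 0-25 12-30 8-15 8-19 20-23 33-18 16-10 5-11 3-37-2-18 19-15 10-19-2-17-13 0 2 6 12 2 8 364 1 4-9-1-22-4-10-11-13-5-10-5-20 0-17 6-7 8-4 6-6 1-16-12 9-17 3-22-13-30 3-18-3z"/><path data-summit="620 17" data-sink="97 618" d="M655 16l-173 0-16 42-3 34-11 11-9 2 6 18 9 10 17 5 13 8 26-7 43-25 37-10 31 25 5 2 25-2z"/><path data-summit="315 97" data-sink="249 230" d="M132 96l-29 47 3 10 16 15 8 5 12 0 8-5 17-5 10-2 12 2 9 9 15 30 12 12 19 12 20 17 3 1 31-1 19 3 5 3 6-2 6-19 4-23 18-25 0-8-6-9-22-14-6-1-27 23-11-11-8-17-15-21-16-16-10-5-8 0-17 8-33 0-30-6z"/><path data-summit="605 328" data-sink="655 580" d="M590 401l-4 12-12 13-18 12-5 14-17 23-8 40-8 22 0 7-12 23 9 6 24 1 5-6 7-13 2-23 7-14 27 8 17 0 23 7 8 0 21 24 0-137-39-2-17-7z"/><path data-summit="619 655" data-sink="655 580" d="M562 518l-4 2-5 12-2 23-7 13-5 6-11 0-13-1-10-5-6 12 0 8 5 5 24 5 17 6 10 0 22-6 12 1 6 4 11 12 7 15 5 24 2 2 35 0 1-98-3-6-18-19-8 0-23-7-25-2z"/><path data-summit="619 655" data-sink="97 618" d="M478 536l-6 8-13 8-1 20 5 20 5 10 11 13 4 10 1 22-2 9 137-1-5-11-3-19-8-15-8-7-18-5-22 6-10 0-17-6-24-5-5-5 0-8 5-13-10-6-11-11-2-12z"/><path data-summit="315 97" data-sink="118 17" d="M275 16l-150 0-1 2 14 34 1 10-1 16-7 17 16 8 30 6 33 0 17-8 5 0-1-38-3-20 21-15 23-9z"/><path data-summit="38 72" data-sink="118 17" d="M124 16l-107 0-1 44 8 3 11 8 12 3 18 0 30 5 35 17 6-11 3-23-1-10z"/><path data-summit="38 72" data-sink="249 230" d="M20 61l-4 1 0 65 41 6 17 6 13 12 18 2-2-8 1-7 15-20 12-21-36-18-30-5-18 0-15-5z"/><path data-summit="17 243" data-sink="97 618" d="M17 421l-1 161 8 1 3 3 1-11 8-10 12-25 6-20 4-32 8-15 5-20-34-17z"/>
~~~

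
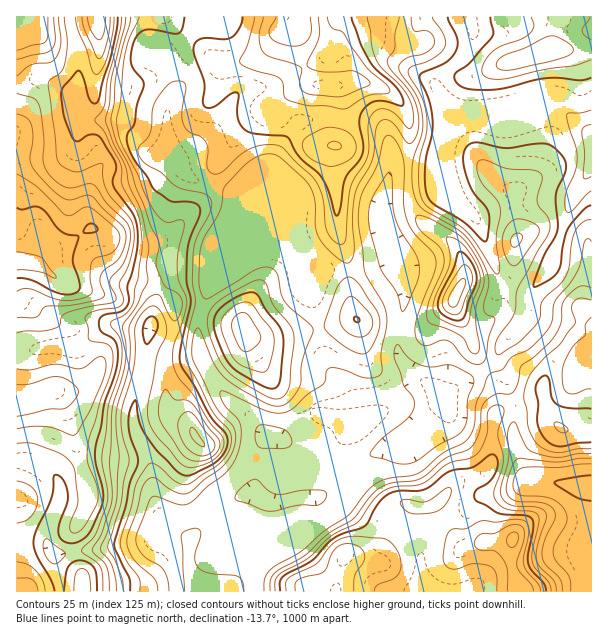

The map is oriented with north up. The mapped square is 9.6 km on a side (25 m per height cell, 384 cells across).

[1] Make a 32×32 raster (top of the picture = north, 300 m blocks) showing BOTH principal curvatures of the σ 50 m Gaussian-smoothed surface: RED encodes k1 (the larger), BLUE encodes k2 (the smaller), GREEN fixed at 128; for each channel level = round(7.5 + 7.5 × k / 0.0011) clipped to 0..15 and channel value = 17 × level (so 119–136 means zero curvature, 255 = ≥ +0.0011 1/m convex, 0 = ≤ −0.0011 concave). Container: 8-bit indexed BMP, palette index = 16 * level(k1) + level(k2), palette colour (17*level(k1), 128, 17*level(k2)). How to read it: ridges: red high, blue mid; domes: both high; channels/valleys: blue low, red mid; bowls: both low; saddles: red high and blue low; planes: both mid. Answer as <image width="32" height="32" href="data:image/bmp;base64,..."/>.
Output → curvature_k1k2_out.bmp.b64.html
<image width="32" height="32" href="data:image/bmp;base64,Qk02CAAAAAAAADYEAAAoAAAAIAAAACAAAAABAAgAAAAAAAAEAAATCwAAEwsAAAABAAAAAAAAAIAAABGAAAAigAAAM4AAAESAAABVgAAAZoAAAHeAAACIgAAAmYAAAKqAAAC7gAAAzIAAAN2AAADugAAA/4AAAACAEQARgBEAIoARADOAEQBEgBEAVYARAGaAEQB3gBEAiIARAJmAEQCqgBEAu4ARAMyAEQDdgBEA7oARAP+AEQAAgCIAEYAiACKAIgAzgCIARIAiAFWAIgBmgCIAd4AiAIiAIgCZgCIAqoAiALuAIgDMgCIA3YAiAO6AIgD/gCIAAIAzABGAMwAigDMAM4AzAESAMwBVgDMAZoAzAHeAMwCIgDMAmYAzAKqAMwC7gDMAzIAzAN2AMwDugDMA/4AzAACARAARgEQAIoBEADOARABEgEQAVYBEAGaARAB3gEQAiIBEAJmARACqgEQAu4BEAMyARADdgEQA7oBEAP+ARAAAgFUAEYBVACKAVQAzgFUARIBVAFWAVQBmgFUAd4BVAIiAVQCZgFUAqoBVALuAVQDMgFUA3YBVAO6AVQD/gFUAAIBmABGAZgAigGYAM4BmAESAZgBVgGYAZoBmAHeAZgCIgGYAmYBmAKqAZgC7gGYAzIBmAN2AZgDugGYA/4BmAACAdwARgHcAIoB3ADOAdwBEgHcAVYB3AGaAdwB3gHcAiIB3AJmAdwCqgHcAu4B3AMyAdwDdgHcA7oB3AP+AdwAAgIgAEYCIACKAiAAzgIgARICIAFWAiABmgIgAd4CIAIiAiACZgIgAqoCIALuAiADMgIgA3YCIAO6AiAD/gIgAAICZABGAmQAigJkAM4CZAESAmQBVgJkAZoCZAHeAmQCIgJkAmYCZAKqAmQC7gJkAzICZAN2AmQDugJkA/4CZAACAqgARgKoAIoCqADOAqgBEgKoAVYCqAGaAqgB3gKoAiICqAJmAqgCqgKoAu4CqAMyAqgDdgKoA7oCqAP+AqgAAgLsAEYC7ACKAuwAzgLsARIC7AFWAuwBmgLsAd4C7AIiAuwCZgLsAqoC7ALuAuwDMgLsA3YC7AO6AuwD/gLsAAIDMABGAzAAigMwAM4DMAESAzABVgMwAZoDMAHeAzACIgMwAmYDMAKqAzAC7gMwAzIDMAN2AzADugMwA/4DMAACA3QARgN0AIoDdADOA3QBEgN0AVYDdAGaA3QB3gN0AiIDdAJmA3QCqgN0Au4DdAMyA3QDdgN0A7oDdAP+A3QAAgO4AEYDuACKA7gAzgO4ARIDuAFWA7gBmgO4Ad4DuAIiA7gCZgO4AqoDuALuA7gDMgO4A3YDuAO6A7gD/gO4AAID/ABGA/wAigP8AM4D/AESA/wBVgP8AZoD/AHeA/wCIgP8AmYD/AKqA/wC7gP8AzID/AN2A/wDugP8A/4D/AMm3gemol6WnloaHd3eT1/q4l5d2hoZ3h4Z2dcj516SFpZWD6MindYWWhoeHh4ShlNXGqJaol4aXp3Z19aJShYa2cpPBkIJUdoeHh4iIh4ZygurqppeGd4aouLb5pWJ2d6eCt+q4hnR1doaHh4iHh3eCkbW0lod3hpaXpfr3k4aGqJaD19iWhXR1lYaHh4eHh3d0Yre4l6eXhoW1lObmpYaop3O3+qZ1cpa2dIZ3d4eHd3eFktjp1ceXhcNQcpOEdoaFdNbHlZaChtaTkoWHiIeIh4eFknJjuMjG+WJjgoJzdYaHxpaWppKGt/vUkoaHh4eHhoaHdnOUp5X4sbWmpoV2h4e3l5VxhZbJ+fihdnd3h4eYh3Z2h4R0leaBlrnZ14eGl6fHdXCopvm2hKN0hIWHh4iYl4eGh3V0+IKWuaiox6eXp8d1cKem5pVxgoXIlXWGhoaHmId2haXYtJbGdYaGuLmm+JeAlcfHgYGGuMmnloeGhpaGhnZ2dLdzqMh1hnaGlnbYyYCT54WAlbm3p3Z2doenp4SGh4W0o6am14aHdoWFdbfpkpL3g3CouaiYhnV2h7aFhKiGheqChHanx4d2lpenlLJyYfWikLm5uKiWlZWoyZWDt4OzxaVydXa3l6eWgoCBxKVg98SgucqXdoaGlcm5lYOk9fmClaeDhae4hITI6ff4taL21oCFt8Z2dnaGx4aGhYLH+ZSBtoKVp7iVx8iYhZOVlZamc3SEx5aGd4a1hnZ2dHP4+qDGlXJ1treXl4aVyKZ0hqdzdoaFloZ2hcaFdnZ1Y/XWgOeXcYXHhpiXppfbt5Omt2N2h4eHh4W314R2hJXV+JCR6siVksmGqIWX2bnIgZbYloSHd4eHhdi2c4aU+PeScYS2p8iQyIaolae3hqaChqjIlYaHd3Z057ZzdcbUYYN1hqaGpnGll6d1hsaElXSHdZSVdnd3dWTntnRz1pR1hZenmJiXlZGWdXZ2tvm0hIWGl7iGdXWEpra2loLWpHWFuKiHh5i4gpeHdnbY1nBkdod3p6d2dLfauMqocdW0dJa4h4eHh6iUqIeGleeSlZeFl4aHl6enpJantpVx1taChoZ2doaHp4OYl4Zz44KWdoWXmIaHmJh2hIOlhGP3xoKHh3d3h4eVloendYP5k4aHdYanh4aHlqanp6eV5vijg4aGhYV2dneXhZSWg/aBlaeWdZaXdoZ1lre4t/jmknB1p7e3lnV0hYaFlaaB96RydoaGqKimp4eWlHW3pYGTppSElcjo98e3p7fZtYD3tmFlhpaXd4Wmp6imhLeEl5a4yZV0hYWWyLeWh+iCkfm3oaaohnZ2dZa3uKeEpnWHlpSVdXaGloWWloY="/>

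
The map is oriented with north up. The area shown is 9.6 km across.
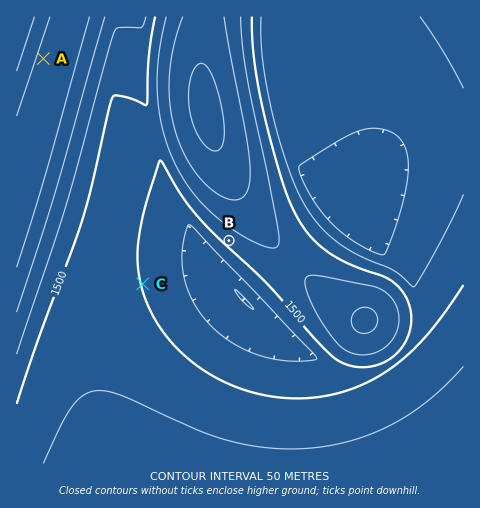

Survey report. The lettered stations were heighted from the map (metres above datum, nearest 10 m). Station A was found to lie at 1330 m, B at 1520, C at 1500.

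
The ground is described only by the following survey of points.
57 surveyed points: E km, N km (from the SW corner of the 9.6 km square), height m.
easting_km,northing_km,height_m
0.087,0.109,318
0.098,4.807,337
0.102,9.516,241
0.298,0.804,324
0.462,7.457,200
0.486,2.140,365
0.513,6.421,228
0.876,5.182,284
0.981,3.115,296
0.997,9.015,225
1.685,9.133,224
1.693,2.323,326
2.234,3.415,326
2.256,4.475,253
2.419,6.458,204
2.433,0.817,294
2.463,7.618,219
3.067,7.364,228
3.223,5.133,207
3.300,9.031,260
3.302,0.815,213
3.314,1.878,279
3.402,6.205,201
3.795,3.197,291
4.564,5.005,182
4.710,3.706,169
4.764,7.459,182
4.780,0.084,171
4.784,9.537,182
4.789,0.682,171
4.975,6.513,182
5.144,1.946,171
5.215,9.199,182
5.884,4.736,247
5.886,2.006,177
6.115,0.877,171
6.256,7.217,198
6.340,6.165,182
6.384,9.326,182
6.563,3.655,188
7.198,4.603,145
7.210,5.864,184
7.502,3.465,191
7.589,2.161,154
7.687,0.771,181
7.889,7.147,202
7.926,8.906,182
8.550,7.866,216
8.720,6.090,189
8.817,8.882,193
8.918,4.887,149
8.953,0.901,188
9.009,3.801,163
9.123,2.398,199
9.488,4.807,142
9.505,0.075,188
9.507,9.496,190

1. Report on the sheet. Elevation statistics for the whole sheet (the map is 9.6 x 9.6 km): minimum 140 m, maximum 375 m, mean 215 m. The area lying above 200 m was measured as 43.6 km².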